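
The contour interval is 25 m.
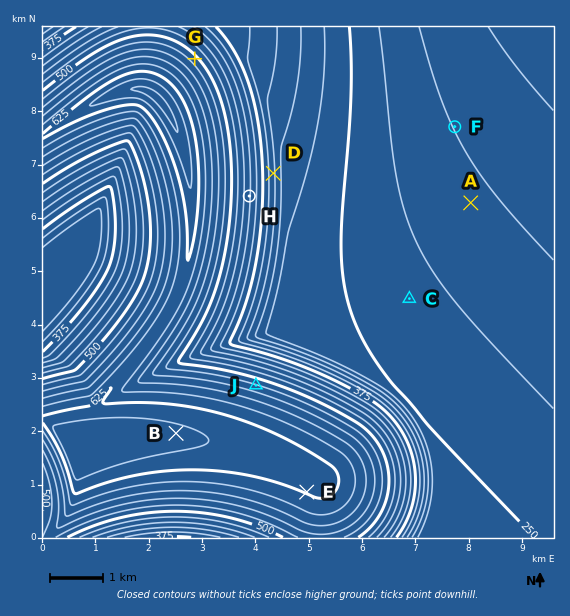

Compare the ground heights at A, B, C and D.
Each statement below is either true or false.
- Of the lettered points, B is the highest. true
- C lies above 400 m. false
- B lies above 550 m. true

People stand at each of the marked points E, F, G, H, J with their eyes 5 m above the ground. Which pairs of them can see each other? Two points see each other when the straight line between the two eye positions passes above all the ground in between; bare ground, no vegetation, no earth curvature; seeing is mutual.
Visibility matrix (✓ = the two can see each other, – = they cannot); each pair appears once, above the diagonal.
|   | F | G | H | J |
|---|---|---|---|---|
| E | – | – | – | – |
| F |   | ✓ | ✓ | ✓ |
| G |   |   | – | – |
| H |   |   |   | ✓ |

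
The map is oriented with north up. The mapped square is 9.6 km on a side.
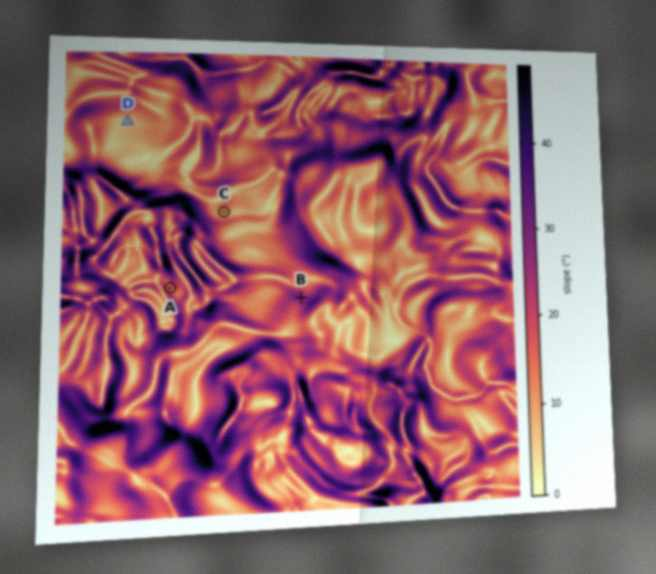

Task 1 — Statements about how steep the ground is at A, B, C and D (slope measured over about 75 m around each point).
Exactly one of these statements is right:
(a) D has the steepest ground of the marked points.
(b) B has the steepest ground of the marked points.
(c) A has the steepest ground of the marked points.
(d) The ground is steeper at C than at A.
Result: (b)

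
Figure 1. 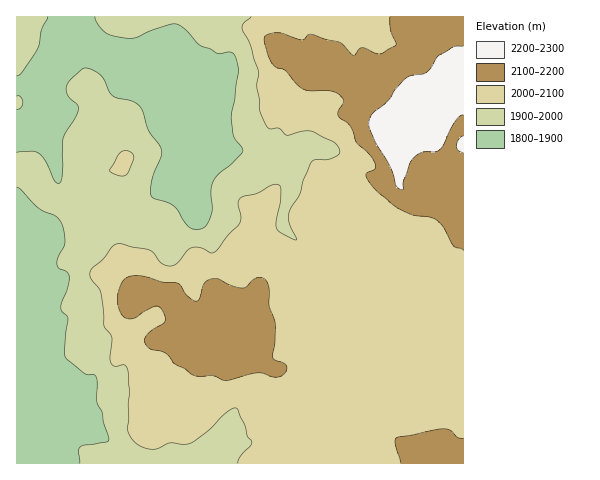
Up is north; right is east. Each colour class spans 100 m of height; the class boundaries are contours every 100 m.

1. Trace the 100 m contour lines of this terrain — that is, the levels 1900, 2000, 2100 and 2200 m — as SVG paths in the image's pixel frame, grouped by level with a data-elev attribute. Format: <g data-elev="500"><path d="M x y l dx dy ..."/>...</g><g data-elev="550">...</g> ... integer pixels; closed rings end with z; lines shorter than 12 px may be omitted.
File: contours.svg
<g data-elev="1900"><path d="M17 187l4 3 18 18 18 9 6 12 2 15-8 19 2 5 8 4 2 5-2 11-6 19 1 5 5 4 1 3-3 36 2 5 17 13 10 1 2 2 1 7 0 19 5 10 2 11 5 16-3 3-22 3-4 2-2 4 2 12"/><path d="M17 109l4-1 2-5-2-6-4-1"/><path d="M17 76l4-3 16-23 2-7 3-14 6-12"/><path d="M95 17l3 8 8 8 7 3 14 2 9 0 18-9 17-5 5 0 10 6 15 16 9 3 7 4 13-1 5 3 3 16-7 49 3 17 8 10 1 4-11 13-14 10-5 7-2 11 1 18-4 13-7 6-9 0-7-6-11-17-6-3-16-6-1-4 0-10 3-11 7-15 0-10-12-16-6-19-3-6-8-5-19-5-3-4-8-16-12-7-5-1-3 1-12 11-4 7 2 9 9 9 1 4-2 8-13 22 0 29-1 11-2 4-3 0-2-2-9-19-7-9-6-2-16 1"/></g><g data-elev="2000"><path d="M117 175l7 1 5-4 5-14-1-4-3-2-5-1-5 1-10 17 0 3z"/><path d="M251 17l-8 7-1 4 8 17 8 25-1 15 2 14 0 10 7 17 4 3 9-1 8 7 17-4 9 1 21 10 6 9-1 3-6 4-6 2-12 0-5 4-7 17-3 13-11 20 0 9 8 17-15-6-5-5-1-7 4-20 1-13-2-4-5-1-17 9-13 3-4 3-2 4 3 13-1 7-26 30-4 0-10-5-8 0-5 3-11 13-8 2-7-3-7-10-4-3-32-6-6 3-9 12-11 9-2 6 1 5 10 13 3 34 8 11-2 20 1 6 4 3 9-1 4 5 2 22-3 36 5 11 8 7 11 3 7 0 11-6 20 1 20-14 18-18 9-4 9 17 3 12 4 5-2 4-10 10-2 7"/></g><g data-elev="2100"><path d="M463 438l-5-1-7-7-7-1-47 9-2 2 0 4 6 19"/><path d="M225 381l33-8 20 4 5-2 4-5-2-6-9-4-3-3 2-14 0-18-6-19 0-18-4-9-3-1-5 0-11 9-4 1-11-3-14-6-7 0-6 5-4 14-4 3-8-4-8-12-4-2-14-1-24-6-8 0-6 4-4 7-3 12 2 11 5 7 5 2 5-1 10-6 13-6 4 2 4 7-1 7-13 9-6 6 0 5 2 5 5 3 14 3 9 11 10 5 8 6 7 1 13 0z"/><path d="M390 17l1 14 5 14-15 9-5-1-14-5-3 1-5 6-14-13-29-8-9 6-21-7-9 0-7 3-1 6 4 14 5 9 4 3 8 2 15 17 8 4 24 0 10 6 2 5-6 9 0 5 11 9 8 18 11 10 6 8 1 7-8 5-1 2 9 14 25 21 13 5 15 2 9 3 7 8 9 17 10 5"/></g><g data-elev="2200"><path d="M463 136l-4 3-3 7 3 5 4 2"/><path d="M463 46l-9 1-15 8-8 13-5 5-15 3-5 2-11 12-6 9-15 13-4 5-1 6 1 7 6 14 14 22 6 19 2 3 5 1 0-8 7-17 3-6 8-5 14-1 5-2 15-29 5-5 3-1"/></g>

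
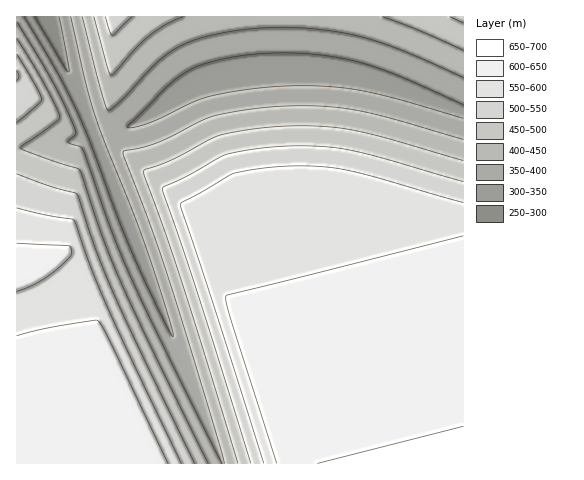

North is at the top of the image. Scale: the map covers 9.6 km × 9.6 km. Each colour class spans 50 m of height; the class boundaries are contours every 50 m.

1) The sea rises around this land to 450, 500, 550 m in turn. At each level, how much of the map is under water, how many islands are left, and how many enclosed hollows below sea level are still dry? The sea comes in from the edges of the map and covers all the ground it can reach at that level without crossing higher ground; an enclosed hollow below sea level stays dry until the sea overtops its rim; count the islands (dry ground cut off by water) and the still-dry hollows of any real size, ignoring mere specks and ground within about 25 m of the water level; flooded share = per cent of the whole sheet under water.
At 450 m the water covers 34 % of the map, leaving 0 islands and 0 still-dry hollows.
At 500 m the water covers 44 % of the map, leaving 0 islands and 0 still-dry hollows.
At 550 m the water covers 52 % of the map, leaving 0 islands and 0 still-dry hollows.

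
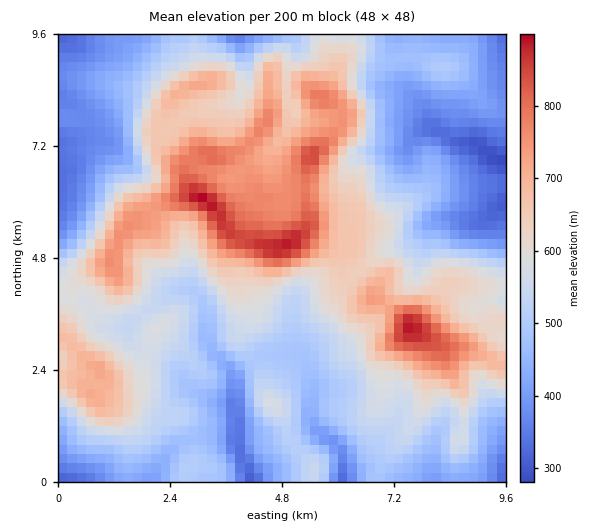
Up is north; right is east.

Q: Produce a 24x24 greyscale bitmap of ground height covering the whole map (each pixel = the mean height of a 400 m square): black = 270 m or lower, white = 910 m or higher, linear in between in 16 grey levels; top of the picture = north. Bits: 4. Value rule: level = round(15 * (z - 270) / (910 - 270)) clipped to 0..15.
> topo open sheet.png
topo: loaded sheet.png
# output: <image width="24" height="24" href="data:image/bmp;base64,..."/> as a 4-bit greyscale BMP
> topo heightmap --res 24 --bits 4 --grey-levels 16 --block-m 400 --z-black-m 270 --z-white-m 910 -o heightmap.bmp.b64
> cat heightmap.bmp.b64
<image width="24" height="24" href="data:image/bmp;base64,Qk2WAQAAAAAAAHYAAAAoAAAAGAAAABgAAAABAAQAAAAAACABAAATCwAAEwsAABAAAAAAAAAAAAAAABEREQAiIiIAMzMzAERERABVVVUAZmZmAHd3dwCIiIgAmZmZAKqqqgC7u7sAzMzMAN3d3QDu7u4A////ACI0RFVTJFZCRUREQjRFVFVCNFZDVlVWQ0ZnZlVCRWQ1ZmZXU2iZdmVCRmRWd3dnZIqphlVCV2RWd3h4dpqpdlVTVlVWd4mqiJqod2VEVVVmiavLqqmHd2VWZVVni97cqJh3d3VXdmZ4mu65iIeIdmVoh2eJqruYiIiahmZ4iHeJqoiZiHm7h3eZq6mZmYeIdlermYi83uypmGZlRDWbuprd3d2pmGRCIiR6u7ztzM2pl3UyISNYm97czMyphmVDISJFaczLu8yodURDISI0erzMur24ZDQyESIkiauquqvKdDIhEiI0eZmZq5q7hDIiIyM0aamYm5vKdDMzMzNEZ5qoipupVDRUQiI0VmeGeYiZZVVVQhIzRVZTRWeIdUREMg=="/>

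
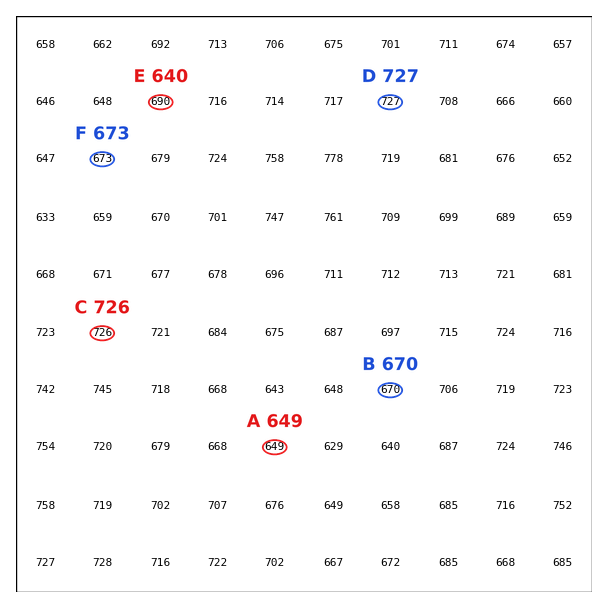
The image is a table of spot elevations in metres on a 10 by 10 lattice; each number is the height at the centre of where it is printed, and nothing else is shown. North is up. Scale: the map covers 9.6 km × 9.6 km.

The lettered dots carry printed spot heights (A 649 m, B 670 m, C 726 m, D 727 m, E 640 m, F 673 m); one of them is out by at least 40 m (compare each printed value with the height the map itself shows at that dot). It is E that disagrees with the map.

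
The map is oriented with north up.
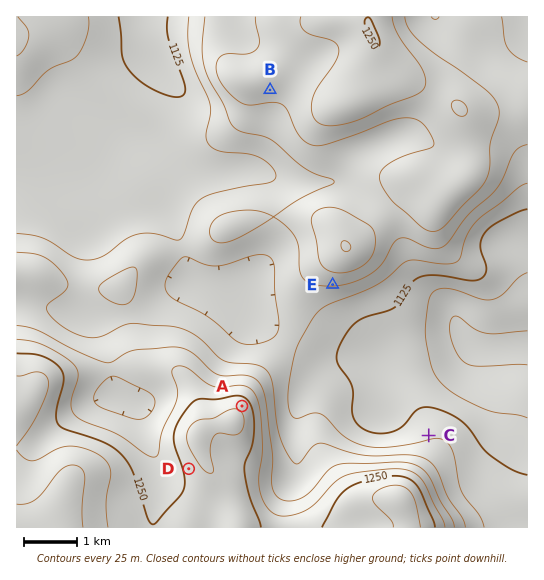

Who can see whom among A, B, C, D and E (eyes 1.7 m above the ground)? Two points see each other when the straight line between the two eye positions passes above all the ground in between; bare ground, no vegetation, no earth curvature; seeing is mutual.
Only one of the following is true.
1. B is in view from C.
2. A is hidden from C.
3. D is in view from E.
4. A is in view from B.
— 4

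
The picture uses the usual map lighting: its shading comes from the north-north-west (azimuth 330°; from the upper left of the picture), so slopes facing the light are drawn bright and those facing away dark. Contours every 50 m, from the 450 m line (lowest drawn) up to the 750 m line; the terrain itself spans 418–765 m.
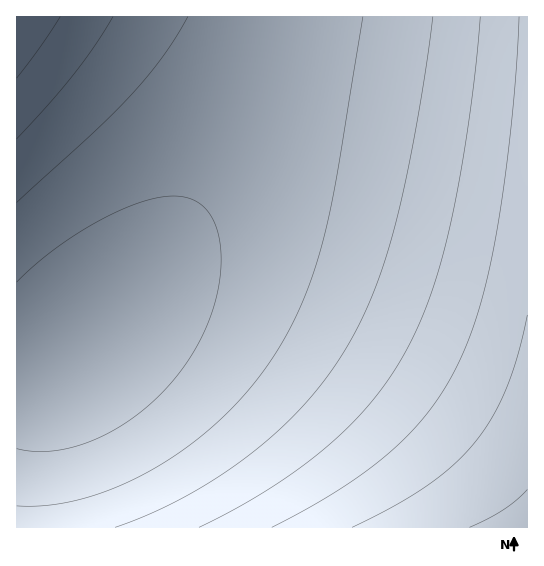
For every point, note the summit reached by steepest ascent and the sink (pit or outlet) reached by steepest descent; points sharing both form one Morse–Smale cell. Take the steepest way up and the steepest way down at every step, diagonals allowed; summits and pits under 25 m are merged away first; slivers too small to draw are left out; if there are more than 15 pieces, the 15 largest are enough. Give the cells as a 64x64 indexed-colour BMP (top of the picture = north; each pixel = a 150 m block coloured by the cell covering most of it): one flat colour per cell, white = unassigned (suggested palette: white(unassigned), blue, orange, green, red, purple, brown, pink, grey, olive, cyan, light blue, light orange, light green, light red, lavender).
<image width="64" height="64" href="data:image/bmp;base64,Qk12CAAAAAAAAHYAAAAoAAAAQAAAAEAAAAABAAQAAAAAAAAIAAATCwAAEwsAABAAAAAAAAAA////ALR3HwAOf/8ALKAsACgn1gC9Z5QAS1aMAMJ34wB/f38AIr28AM++FwDox64AeLv/AIrfmACWmP8A1bDFABEREREREREREREREREREREREREREREREREREREREREREREREREREREREREREREREREREREREREREREREREREREREREREREREREREREREREREREREREREREREREREREREREREREREREREREREREREREREREREREREREREREREREREREREREREREREREREREREREREREREREREREREREREREREREREREREREREREREREREREREREREREREREREREREREREREREREREREREREREREREREREREREREREREREREREREREREREREREREREREREREREREREREREREREREREREREREREREREREREREREREREREREREREREREREREREREREREREREREREREREREREREREREREREREREREREREREREREREREREREREREREREREREREREREREREREREREREREREREREREREREREREREREREREREREREREREREREREREREREREREREREREREREREREREREREREREREREREREREREREREREREREREREREREREREREREREREREREREREREREREREREREREREREREREREREREREREREREREREREREREREREREREREREREREREREREREREREREREREREREREREREREREREREREREREREREREREREREREREREREREREREREREREREREREREREREREREREREREREREREREREREREREREREREREREREREREREREREREREREREREREREREREREREREREREREREREREREREREREREREREREREREREREREREiIiERERERERERERERERERERERERERERERERERERERESIiIhERERERERERERERERERERERERERERERERERERERIiIiIhEREREREREREREREREREREREREREREREREREREiIiIiIRERERERERERERERERERERERERERERERERERESIiIiIiERERERERERERERERERERERERERERERERERERIiIiIiIhEREREREREREREREREREREREREREREREREREiIiIiIiIRERERERERERERERERERERERERERERERERESIiIiIiIiERERERERERERERERERERERERERERERERERIiIiIiIiIhEREREREREREREREREREREREREREREREREiIiIiIiIiIRERERERERERERERERERERERERERERERESIiIiIiIiIhERERERERERERERERERERERERERERERERIiIiIiIiIiIREREREREREREREREREREREREREREREREiIiIiIiIiIiERERERERERERERERERERERERERERERESIiIiIiIiIiIhERERERERERERERERERERERERERERERIiIiIiIiIiIiEREREREREREREREREREREREREREREREiIiIiIiIiIiIhERERERERERERERERERERERERERERESIiIiIiIiIiIiIRERERERERERERERERERERERERERERIiIiIiIiIiIiIiEREREREREREREREREREREREREREREiIiIiIiIiIiIiIRERERERERERERERERERERERERERESIiIiIiIiIiIiIiERERERERERERERERERERERERERERIiIiIiIiIiIiIiIhEREREREREREREREREREREREREREiIiIiIiIiIiIiIiERERERERERERERERERERERERERESIiIiIiIiIiIiIiIhERERERERERERERERERERERERERIiIiIiIiIiIiIiIiEREREREREREREREREREREREREREiIiIiIiIiIiIiIiIhERERERERERERERERERERERERESIiIiIiIiIiIiIiIiERERERERERERERERERERERERERIiIiIiIiIiIiIiIiIhEREREREREREREREREREREREREiIiIiIiIiIiIiIiIiERERERERERERERERERERERERESIiIiIiIiIiIiIiIiIhERERERERERERERERERERERERIiIiIiIiIiIiIiIiIiEREREREREREREREREREREREREiIiIiIiIiIiIiIiIiIhERERERERERERERERERERERESIiIiIiIiIiIiIiIiIiERERERERERERERERERERERERIiIiIiIiIiIiIiIiIiIhEREREREREREREREREREREREiIiIiIiIiIiIiIiIiIiERERERERERERERERERERERESIiIiIiIiIiIiIiIiIiIRERERERERERERERERERERERIiIiIiIiIiIiIiIiIiIiEREREREREREREREREREREREiIiIiIiIiIiIiIiIiIiIRERERERERERERERERERERESIiIiIiIiIiIiIiIiIiIiERERERERERERERERERERERIiIiIiIiIiIiIiIiIiIiIREREREREREREREREREREREiIiIiIiIiIiIiIiIiIiIhERERERERERERERERERERESIiIiIiIiIiIiIiIiIiIiIRERERERERERERERERERERIiIiIiIiIiIiIiIiIiIiIhEREREREREREREREREREREiIiIiIiIiIiIiIiIiIiIiERERERERERERERERERERESIiIiIiIiIiIiIiIiIiIiIRERERERERERERERERERER"/>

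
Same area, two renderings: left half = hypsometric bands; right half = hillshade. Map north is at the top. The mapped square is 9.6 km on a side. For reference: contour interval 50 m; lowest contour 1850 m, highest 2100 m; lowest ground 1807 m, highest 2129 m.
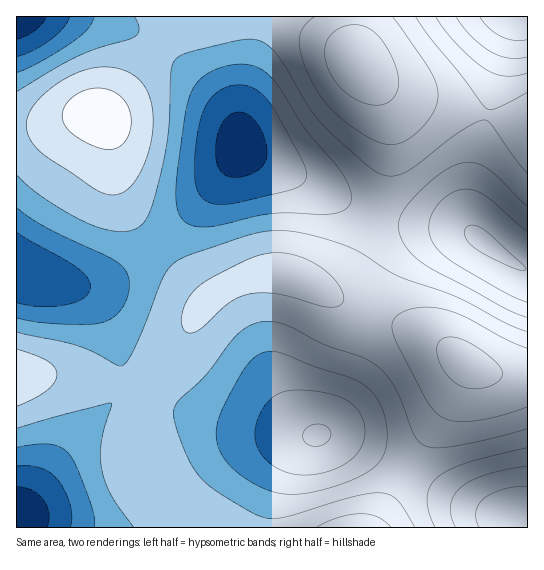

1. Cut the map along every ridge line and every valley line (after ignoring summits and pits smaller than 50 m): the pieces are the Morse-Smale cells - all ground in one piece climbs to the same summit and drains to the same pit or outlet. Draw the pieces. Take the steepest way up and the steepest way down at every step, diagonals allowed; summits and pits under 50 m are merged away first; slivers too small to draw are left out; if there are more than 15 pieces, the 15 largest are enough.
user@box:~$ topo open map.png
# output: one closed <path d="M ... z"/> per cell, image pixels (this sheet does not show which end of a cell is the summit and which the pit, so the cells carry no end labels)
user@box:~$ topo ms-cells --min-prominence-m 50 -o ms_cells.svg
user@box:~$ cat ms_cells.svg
<path d="M278 272l-19 1-26 10-18 10-12 12-16 26-31 70 55 19 28 7 66 9 30 0 16 5 55 30 50-80 9-18 2-10-32-23-21-11-60-21-55-31z"/><path d="M229 16l-44 0-24 29 0 2 26 22 37 37 13 23 3 18 2 2 121 62 12 4 13-48 1-45-9-29-24-35-18-11-45-16z"/><path d="M159 401l-2 0-2 4-10 33-2 31 8 12 22 22 27 20 1 5 173 0 31-55-2-4-22-13-30-15-16-5-30 0-66-9-28-7z"/><path d="M377 215l-2 0-16 39-11 16-13 13-8 4-10 0 37 21 47 16 34 16 39 28 24 7 29 1 1-106-22-11-41-30-60-6z"/><path d="M367 72l0 2 16 24 6 24-1 45-12 47 29 9 60 6 41 30 21 10 1-144-79-21-40-8-19-7z"/><path d="M241 148l-25 37-29 33-31 28 1 3 49 51 27-17 21-8 15-3 22 3 27 12 9 0 8-4 13-13 11-16 16-39-125-60z"/><path d="M98 115l-13 0-43 10-26 2 0 143 5 3 20 7 29 5 28-1 25-12 33-26-24-29-9-16-7-22-5-41-7-17z"/><path d="M161 47l-48 58-14 10 5 6 7 17 5 41 7 22 9 16 23 28 22-17 26-27 29-38 8-16-3-18-13-23-37-37z"/><path d="M527 16l-170 0-2 38 5 11 15 15 15 9 19 7 118 28z"/><path d="M130 392l-8 0-55 55-36 54-15 16 1 11 183-1-1-4-26-20-28-29-2-5 0-16 13-52z"/><path d="M469 364l-2 1-2 8-14 28-34 50-10 20 27 17 39 19 41 13 13 0 1-143-37-4-17-5z"/><path d="M87 16l-71 1 1 110 25-2 43-10 17 0 23-24 35-44-13-10-16-8z"/><path d="M17 271l0 105 101 0 5-2-6-28-8-23-6-13-12-14-17-9-39-8z"/><path d="M157 247l-30 22-21 12-15 4-22 1 17 6 17 18 14 36 6 29 23-6 21-13 14-15 15-27 11-13z"/><path d="M122 375l-89 0-17 2 1 139 14-15 36-54 53-52 4-8z"/>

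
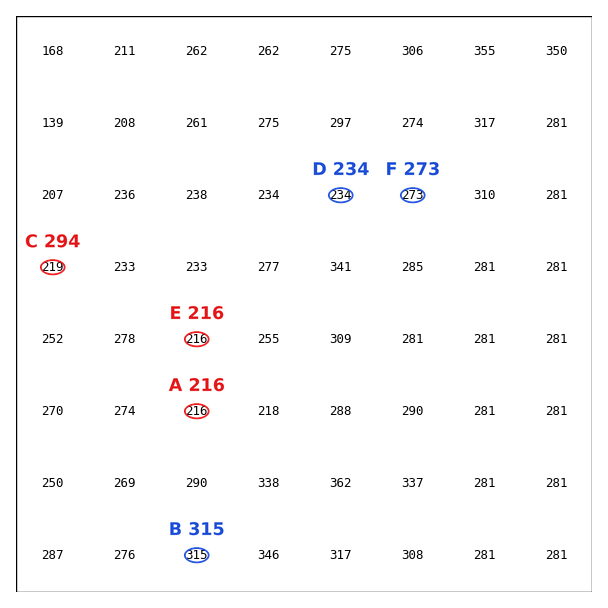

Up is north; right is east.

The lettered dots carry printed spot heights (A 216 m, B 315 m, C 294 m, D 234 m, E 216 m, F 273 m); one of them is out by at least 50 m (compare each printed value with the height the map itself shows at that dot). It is C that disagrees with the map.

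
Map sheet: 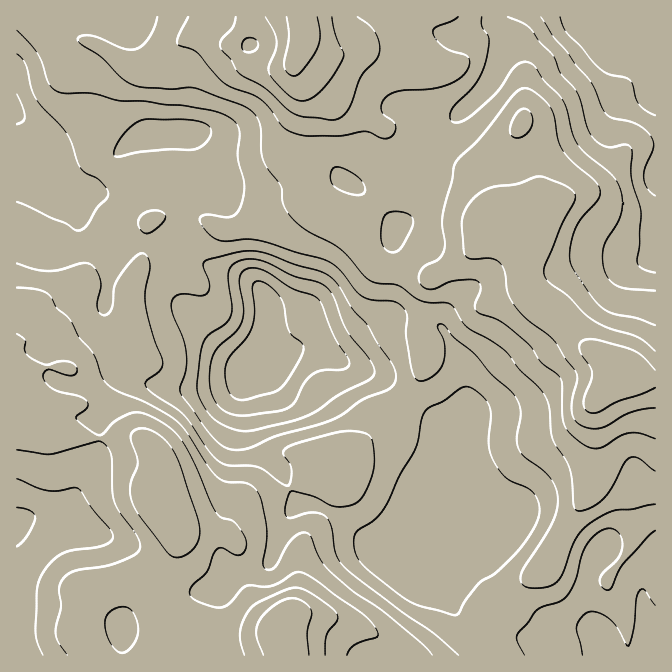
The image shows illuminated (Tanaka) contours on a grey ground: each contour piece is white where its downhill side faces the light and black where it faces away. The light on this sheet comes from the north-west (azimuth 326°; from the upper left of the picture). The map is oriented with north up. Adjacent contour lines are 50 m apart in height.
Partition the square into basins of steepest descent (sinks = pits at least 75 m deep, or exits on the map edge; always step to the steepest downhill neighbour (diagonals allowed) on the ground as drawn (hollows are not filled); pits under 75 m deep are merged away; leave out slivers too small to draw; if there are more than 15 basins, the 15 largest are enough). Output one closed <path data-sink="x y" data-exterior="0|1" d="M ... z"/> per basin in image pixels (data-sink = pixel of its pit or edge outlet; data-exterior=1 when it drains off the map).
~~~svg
<path data-sink="265 337" data-exterior="0" d="M422 16l-383 1 2 5 9 9 17 7 23 3 14 7 20 15 14 6 9 0 7-3 18-18 22-12 15 0 18 7 9 12 11 11 5 2 25 1 15-5 3-5-1 13 9 23 0 15-10 28-2 15 15 25 5 27 7 7-14-6-12 0-27 17-33 10-12-2-13-10-12-5-8-2-25 2-8 3-8 9-3 30-13 35-45-7-10 3-23 17-27 0-9 6 0 101 4 1 7-3 2 6 9 9 9 5 17 5 20 0 1 2 47-2 10 3 12 13 5 8 2 20-3 15 20 32-2 20-12 19-14 7-20 3-23 8-15 2-4 4-10 35 0 12 8 10 2 9 310-1-18-17-22-12-43-12-20 0-7 3 6-10 4-13 3-47 22-30 11-24 9-23 0-12 22-17 36-34 20-32 7-17 0-6-7-15-2-17 12-42 27-15 26-24 6-3 18-1-9-3-18-44-13-12-10-3-38 0-18-5-3-3-1-13-10-20-20-14-24-14-19-23-18-8-9-10 0-10 6-10 4 0 26 10 11 0 5-4 44 2 9-8z"/><path data-sink="652 642" data-exterior="0" d="M520 234l-30 2-6 3-26 24-27 15-12 42 2 17 7 15-2 11-10 22-15 22-36 34-22 17 0 12-9 23-11 24-22 30-3 47-8 22 25-2 43 12 22 12 18 18 258-1 0-275-32-6-15-15-22-11-51-40-2-16-11-24 0-25z"/><path data-sink="620 52" data-exterior="0" d="M655 16l-231 0-15 16-6 11-9 8-44-2-5 4-11 0-26-10-4 0-6 10 0 10 9 10 18 8 19 23 24 14 20 14 10 20 1 13 3 3 18 5 38 0 10 3 13 12 18 44 9 4 6 0 2-3-10-30-2-40 7-21 7-14 1 19 14 26 3 12 2 37-10 11-7 2 2 33 11 24 2 16 51 40 22 11 15 15 8 0 18 5 6-1z"/><path data-sink="17 108" data-exterior="1" d="M38 16l-22 1 1 294 8-5 27 0 23-17 10-3 45 7 13-35 3-30 11-10 13-4 17 0 17 5 16 12 12 2 33-10 27-17 12 0 10 5 2-1-7-10-3-22-15-25 2-15 10-28 0-15-7-17-2-17-2 3-7 4-8 1-25-1-6-3-19-22-18-7-15 0-22 12-18 18-7 3-9 0-14-6-20-15-14-7-23-3-17-7-9-9z"/><path data-sink="17 527" data-exterior="1" d="M27 411l-11 4 0 240 71 1 1-6-10-13 0-12 10-35 4-4 15-2 23-8 20-3 14-7 12-19 2-20-20-32 3-15-2-20-5-8-12-13-10-3-14 2-54-2-17-5-9-5-9-9z"/>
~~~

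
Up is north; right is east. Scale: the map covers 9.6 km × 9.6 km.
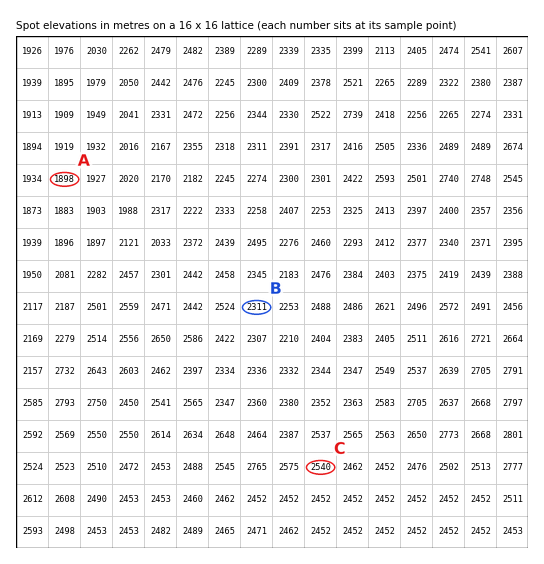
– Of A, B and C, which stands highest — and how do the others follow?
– C B A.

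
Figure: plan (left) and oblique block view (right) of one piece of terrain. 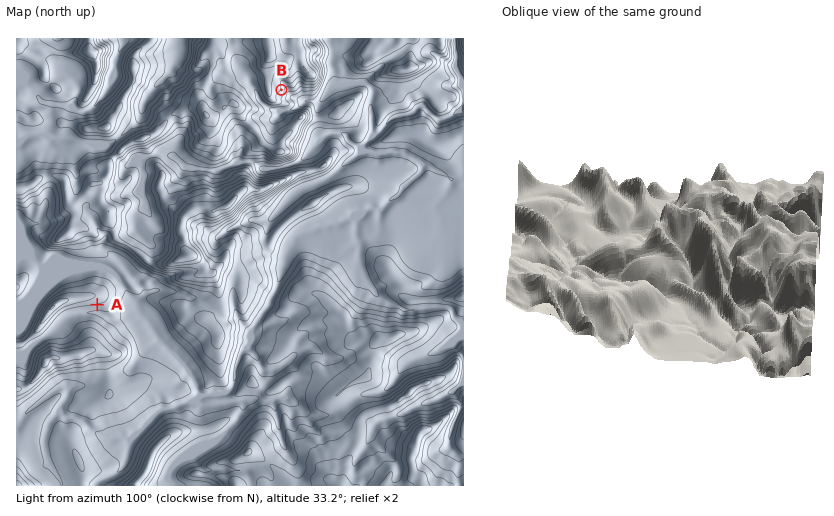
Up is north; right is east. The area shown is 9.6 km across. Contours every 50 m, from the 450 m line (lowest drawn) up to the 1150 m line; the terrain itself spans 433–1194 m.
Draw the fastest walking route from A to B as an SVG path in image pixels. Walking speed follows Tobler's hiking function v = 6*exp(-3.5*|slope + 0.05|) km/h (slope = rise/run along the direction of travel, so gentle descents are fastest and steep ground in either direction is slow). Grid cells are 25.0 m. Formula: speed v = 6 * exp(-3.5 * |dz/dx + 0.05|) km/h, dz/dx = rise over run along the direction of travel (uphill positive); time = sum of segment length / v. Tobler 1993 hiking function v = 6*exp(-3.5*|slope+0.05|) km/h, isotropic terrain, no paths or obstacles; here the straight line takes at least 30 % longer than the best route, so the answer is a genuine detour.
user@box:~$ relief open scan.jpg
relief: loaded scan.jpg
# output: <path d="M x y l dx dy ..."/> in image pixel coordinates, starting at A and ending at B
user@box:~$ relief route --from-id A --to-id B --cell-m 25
<path d="M97 305l9 0 3-2 3-3 6-12 0-6 7-12 4-4 2-5 0-1-4-7-7-7 3 0-3-2 2-2-3-5 0-1 5-10 0-9 2-5 5-4 2-5 0-2-3-7 0-1 1-3 5-4 12-26 3-2 2-2 6 0 12 6 5 0 5 3 33 0 11-6 2-1 7-14 7-7 2-2 15 0 2-1 0-8-3-7 1-2 5-3 1-1 1-2 0-4 1-2 8 0 5-2 0-3-1-3 2-4 1-3"/>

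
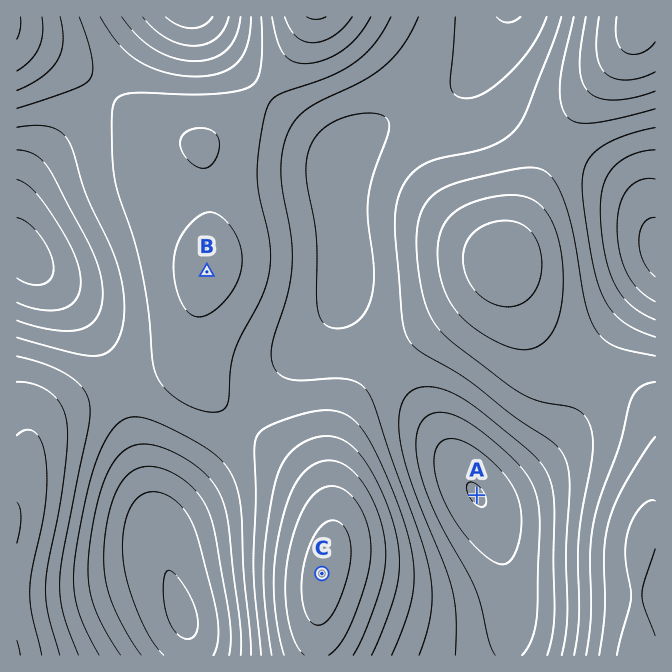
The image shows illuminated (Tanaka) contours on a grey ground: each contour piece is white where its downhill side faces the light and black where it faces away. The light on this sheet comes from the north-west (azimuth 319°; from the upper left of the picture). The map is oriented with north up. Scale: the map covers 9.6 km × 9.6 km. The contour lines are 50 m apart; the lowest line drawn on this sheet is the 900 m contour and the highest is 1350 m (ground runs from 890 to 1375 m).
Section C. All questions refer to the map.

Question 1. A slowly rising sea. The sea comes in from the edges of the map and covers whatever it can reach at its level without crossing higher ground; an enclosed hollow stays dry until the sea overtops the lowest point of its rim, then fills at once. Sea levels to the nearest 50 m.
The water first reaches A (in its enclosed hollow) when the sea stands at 1000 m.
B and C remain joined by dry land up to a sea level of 1150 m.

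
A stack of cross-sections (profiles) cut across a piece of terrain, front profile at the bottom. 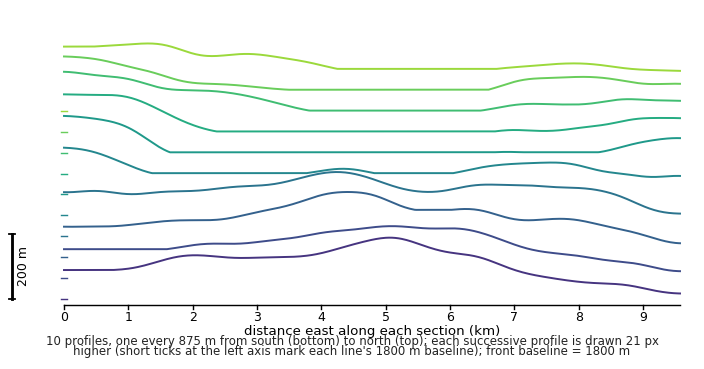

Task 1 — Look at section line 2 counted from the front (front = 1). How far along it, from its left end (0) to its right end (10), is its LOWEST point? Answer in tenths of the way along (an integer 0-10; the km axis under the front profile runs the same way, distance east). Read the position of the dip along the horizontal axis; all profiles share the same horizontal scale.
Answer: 10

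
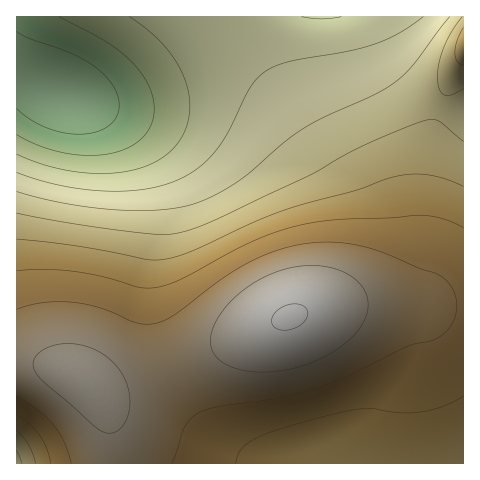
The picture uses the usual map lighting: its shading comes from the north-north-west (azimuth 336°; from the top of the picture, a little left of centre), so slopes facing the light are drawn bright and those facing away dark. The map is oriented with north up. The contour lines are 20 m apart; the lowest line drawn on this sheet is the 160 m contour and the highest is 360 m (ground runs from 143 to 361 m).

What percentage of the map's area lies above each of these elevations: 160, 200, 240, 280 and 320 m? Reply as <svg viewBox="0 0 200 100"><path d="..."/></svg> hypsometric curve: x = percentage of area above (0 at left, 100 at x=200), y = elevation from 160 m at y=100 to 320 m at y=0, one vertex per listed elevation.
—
<svg viewBox="0 0 200 100"><path d="M193 100l-17-25-37-25-31-25-53-25"/></svg>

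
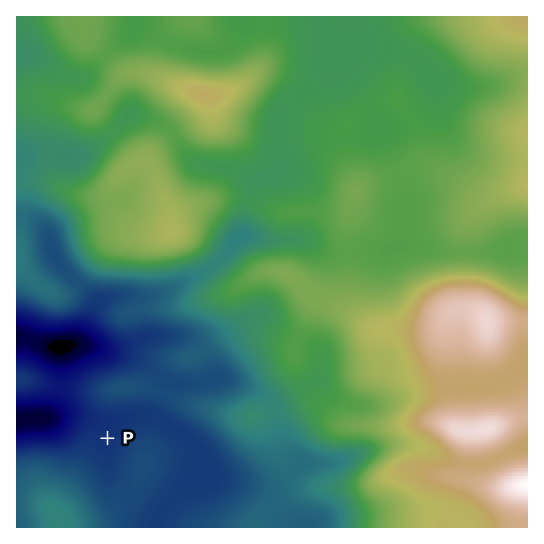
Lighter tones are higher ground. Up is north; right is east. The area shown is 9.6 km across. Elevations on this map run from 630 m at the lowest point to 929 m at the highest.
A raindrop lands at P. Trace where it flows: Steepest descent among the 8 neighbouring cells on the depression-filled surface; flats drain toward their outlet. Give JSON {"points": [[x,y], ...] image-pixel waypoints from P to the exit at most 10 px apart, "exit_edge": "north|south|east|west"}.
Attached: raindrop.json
{"points": [[107, 438], [105, 427], [94, 421], [83, 419], [73, 419], [62, 419], [51, 419], [41, 419], [30, 419], [19, 419], [17, 419]], "exit_edge": "west"}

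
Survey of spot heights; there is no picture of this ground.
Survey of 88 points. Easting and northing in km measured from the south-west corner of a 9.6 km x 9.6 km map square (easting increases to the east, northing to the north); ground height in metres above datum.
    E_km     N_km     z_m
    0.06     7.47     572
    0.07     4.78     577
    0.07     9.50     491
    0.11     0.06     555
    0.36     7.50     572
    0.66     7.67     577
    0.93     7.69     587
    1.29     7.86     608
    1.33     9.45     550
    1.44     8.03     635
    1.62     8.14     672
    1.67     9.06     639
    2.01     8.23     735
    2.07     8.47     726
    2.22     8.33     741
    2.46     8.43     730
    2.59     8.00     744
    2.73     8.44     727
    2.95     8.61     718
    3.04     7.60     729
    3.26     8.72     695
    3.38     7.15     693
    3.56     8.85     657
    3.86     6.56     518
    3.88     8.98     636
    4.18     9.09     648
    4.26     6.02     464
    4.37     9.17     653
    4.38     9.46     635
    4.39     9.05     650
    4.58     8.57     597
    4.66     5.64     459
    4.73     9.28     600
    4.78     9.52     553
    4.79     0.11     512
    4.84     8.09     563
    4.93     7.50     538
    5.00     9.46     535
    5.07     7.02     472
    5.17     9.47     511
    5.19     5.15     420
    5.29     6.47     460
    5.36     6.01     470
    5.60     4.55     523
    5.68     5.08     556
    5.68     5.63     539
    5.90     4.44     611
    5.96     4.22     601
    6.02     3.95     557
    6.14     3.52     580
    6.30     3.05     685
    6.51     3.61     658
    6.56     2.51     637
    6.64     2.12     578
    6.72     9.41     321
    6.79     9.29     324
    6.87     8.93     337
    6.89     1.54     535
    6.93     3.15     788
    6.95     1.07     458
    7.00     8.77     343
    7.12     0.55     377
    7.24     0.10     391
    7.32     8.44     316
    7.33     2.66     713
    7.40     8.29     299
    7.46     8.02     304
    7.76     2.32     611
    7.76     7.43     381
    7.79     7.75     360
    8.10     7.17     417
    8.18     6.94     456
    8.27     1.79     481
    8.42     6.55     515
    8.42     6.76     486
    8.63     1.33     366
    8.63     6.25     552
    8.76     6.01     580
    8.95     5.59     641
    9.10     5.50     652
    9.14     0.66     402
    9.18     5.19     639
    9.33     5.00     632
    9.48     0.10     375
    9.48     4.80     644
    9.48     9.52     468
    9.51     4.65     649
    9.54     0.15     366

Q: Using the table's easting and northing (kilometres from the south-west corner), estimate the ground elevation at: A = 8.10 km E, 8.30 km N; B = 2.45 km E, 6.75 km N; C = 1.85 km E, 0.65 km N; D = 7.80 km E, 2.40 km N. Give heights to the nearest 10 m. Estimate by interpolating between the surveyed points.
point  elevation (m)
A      380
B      610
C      610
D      610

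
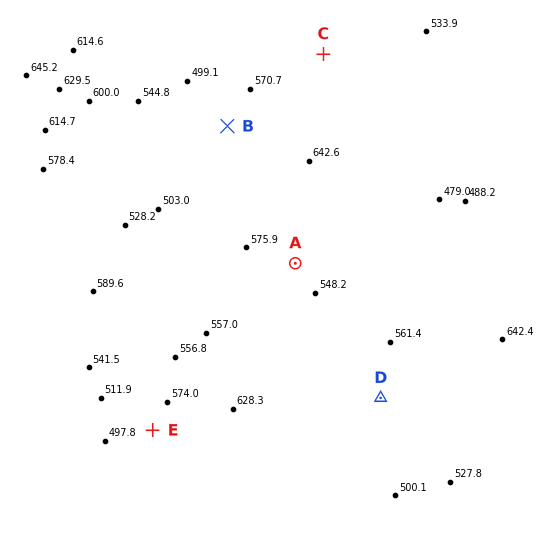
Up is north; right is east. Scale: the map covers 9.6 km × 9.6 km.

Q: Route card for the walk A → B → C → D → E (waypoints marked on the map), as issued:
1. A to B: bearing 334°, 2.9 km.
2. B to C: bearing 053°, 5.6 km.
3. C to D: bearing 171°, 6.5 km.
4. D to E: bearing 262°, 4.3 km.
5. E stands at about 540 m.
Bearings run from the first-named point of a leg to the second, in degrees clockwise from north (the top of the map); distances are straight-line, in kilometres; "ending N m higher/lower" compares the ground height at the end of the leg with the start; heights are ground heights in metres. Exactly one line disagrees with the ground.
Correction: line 2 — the distance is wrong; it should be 2.2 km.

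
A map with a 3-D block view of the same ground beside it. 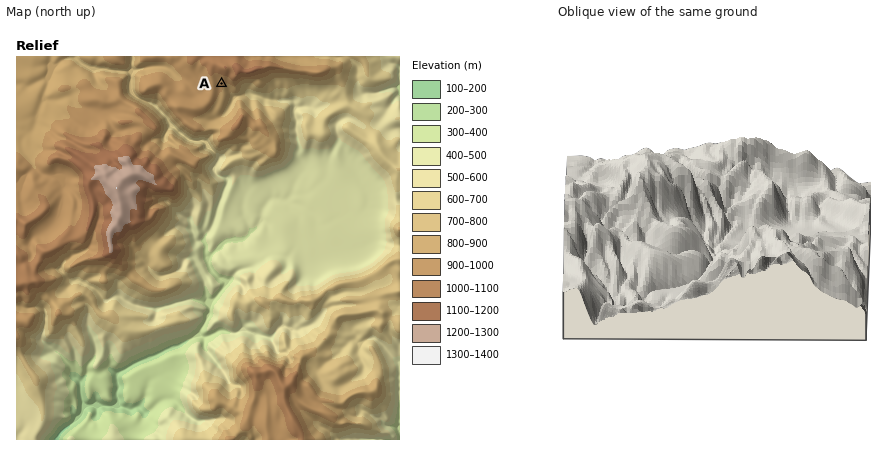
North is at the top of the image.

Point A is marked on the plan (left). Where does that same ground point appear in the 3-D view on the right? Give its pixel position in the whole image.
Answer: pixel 729 160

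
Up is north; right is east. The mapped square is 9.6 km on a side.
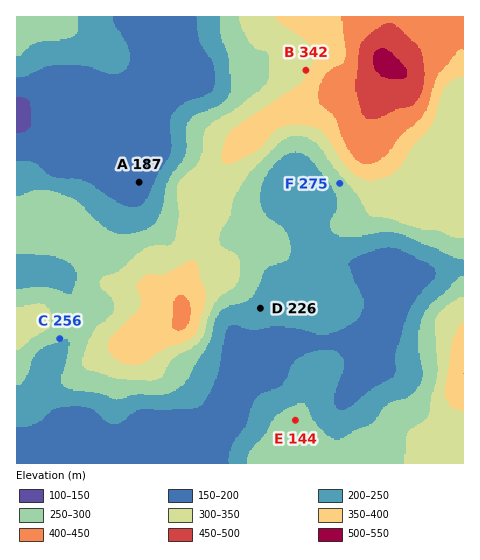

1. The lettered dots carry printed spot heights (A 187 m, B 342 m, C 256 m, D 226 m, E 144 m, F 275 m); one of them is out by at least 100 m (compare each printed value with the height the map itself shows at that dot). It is E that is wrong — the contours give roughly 269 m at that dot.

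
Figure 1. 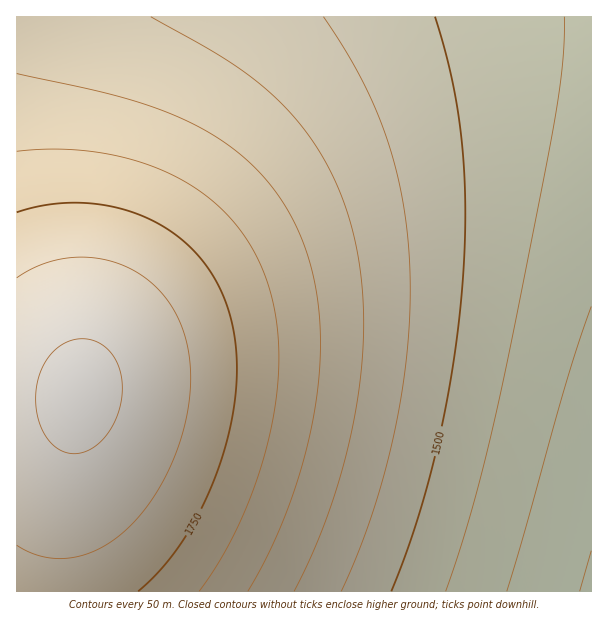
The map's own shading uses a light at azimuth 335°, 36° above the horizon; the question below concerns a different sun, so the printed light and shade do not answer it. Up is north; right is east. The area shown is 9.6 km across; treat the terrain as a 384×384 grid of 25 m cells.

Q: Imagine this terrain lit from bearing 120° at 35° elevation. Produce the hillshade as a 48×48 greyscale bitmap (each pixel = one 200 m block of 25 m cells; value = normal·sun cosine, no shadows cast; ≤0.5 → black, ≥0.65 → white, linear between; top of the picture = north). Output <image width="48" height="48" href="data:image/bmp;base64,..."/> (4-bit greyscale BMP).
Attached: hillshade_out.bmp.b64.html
<image width="48" height="48" href="data:image/bmp;base64,Qk32BAAAAAAAAHYAAAAoAAAAMAAAADAAAAABAAQAAAAAAIAEAAATCwAAEwsAABAAAAAAAAAAAAAAABEREQAiIiIAMzMzAERERABVVVUAZmZmAHd3dwCIiIgAmZmZAKqqqgC7u7sAzMzMAN3d3QDu7u4A////AIiZqqu8zN3d3d3d3d3d3czMzMy7u7u7qoiZmqu8zN3d3d3d3d3d3dzMzMzLu7u7qoiJmqu7zM3d3d3d3d3d3dzMzMzLu7u7uoiJmqu7zM3d3d3d3d3d3dzMzMzLu7u7uniJmqq7zM3d3d3d3d3d3d3MzMzMu7u7u3eImaq7zM3d3d3d3d3d3d3MzMzMu7u7u3eImaq7zM3d3d3d3d3d3d3MzMzMu7u7u3eImaq7vMzd3d3d3d3d3d3czMzMu7u7u3d4iZqrvMzd3d3d3d3d3d3czMzMu7u7u2d4iZqrvMzd3d3d3d3d3d3czMzMy7u7u2d4iZqrvMzN3d3d3d3d3d3czMzMy7u7u2Z3iJqru8zN3d3d3d3d3d3czMzMy7u7u2Z3iJmqu8zN3d3d3d3d3d3czMzMy7u7u2ZniJmqu7zM3d3d3d3d3d3czMzMy7u7u2ZneImqq7zMzd3d3d3d3d3MzMzMy7u7u1ZneImaq7zMzd3d3d3d3d3MzMzMy7u7u1Vmd4maq7vMzN3d3d3d3dzMzMzMy7u7u1Vmd4iZqru8zMzd3d3d3czMzMzMu7u7u1Vmd4iZqru8zMzM3d3dzMzMzMzMu7u7u1VWZ3iJmqu7zMzMzMzMzMzMzMzMu7u7u1VWZ3iJmqq7vMzMzMzMzMzMzMzLu7u7u0VVZneImaqru7zMzMzMzMzMzMzLu7u7u0RVZneImZqru7vMzMzMzMzMzMy7u7u7u0RVZmd4iZqqu7u7zMzMzMzMzMu7u7u7u0RVVmd4iZmqqru7u7zMzMzMzLu7u7u7qkRFVmZ3iJmaqqu7u7u7vMzLu7u7u7u7qkRFVWZ3iImZqqq7u7u7u7u7u7u7u7u6qkRFVWZ3eIiZmqqqu7u7u7u7u7u7u7uqqkRFVWZnd4iZmaqqqru7u7u7u7u7u7qqqkRFVVZnd4iJmZqqqqq7u7u7u7u7u6qqqkRFVVZmd3iImZmqqqqqu7u7u7u7uqqqqkRFVVZmd3iIiZmZqqqqqru7u7u7qqqqqkRFVVZmZ3eIiJmZmqqqqqqru7qqqqqqqkRVVVZmZ3d4iImZmaqqqqqqqqqqqqqqqlVVVVZmZ3d4iIiZmZqqqqqqqqqqqqqqqlVVVVZmZ3d3iIiJmZmaqqqqqqqqqqqqqlVVVWZmZnd3iIiJmZmZqqqqqqqqqqqqqlVVVmZmZnd3eIiImZmZmqqqqqqqqqqqqlVWZmZmZ3d3eIiIiZmZmaqqqqqqqqqZmWZmZmZmZ3d3d4iIiJmZmZmqqqqqqpmZmWZmZmZmZ3d3d4iIiJmZmZmZqqqpmZmZmWZmZmZmd3d3d4iIiImZmZmZmZmZmZmZmWZmZmZ3d3d3d4iIiImZmZmZmZmZmZmZmXd3d3d3d3d3d4iIiIiZmZmZmZmZmZmZmXd3d3d3d3d3d4iIiIiZmZmZmZmZmZmZmXd3d3d3d3d3d4iIiIiZmZmZmZmZmZmZmXd3d3d3d3d3eIiIiIiJmZmZmZmZmZmZmXd3d3d3d3d3eIiIiIiJmZmZmZmZmZmZmQ=="/>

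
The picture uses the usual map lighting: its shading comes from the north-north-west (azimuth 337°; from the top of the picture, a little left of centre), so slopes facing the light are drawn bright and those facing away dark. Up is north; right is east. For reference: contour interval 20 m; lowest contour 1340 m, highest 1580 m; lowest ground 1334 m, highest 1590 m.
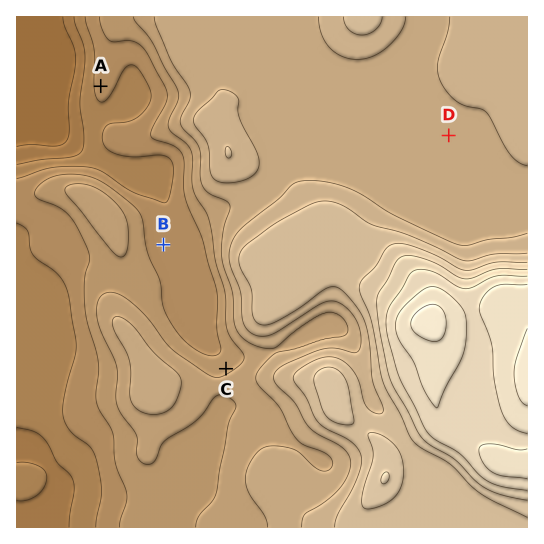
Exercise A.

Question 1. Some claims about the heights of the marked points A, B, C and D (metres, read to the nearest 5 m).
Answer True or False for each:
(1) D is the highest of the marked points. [True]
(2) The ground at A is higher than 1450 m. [False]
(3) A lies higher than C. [False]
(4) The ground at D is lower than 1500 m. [True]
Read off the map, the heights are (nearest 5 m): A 1385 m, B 1380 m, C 1415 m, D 1455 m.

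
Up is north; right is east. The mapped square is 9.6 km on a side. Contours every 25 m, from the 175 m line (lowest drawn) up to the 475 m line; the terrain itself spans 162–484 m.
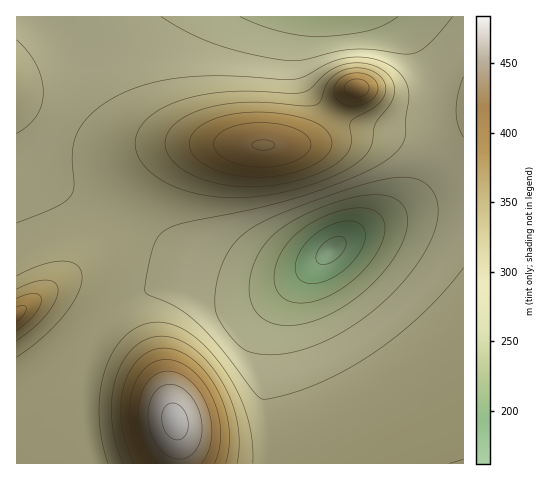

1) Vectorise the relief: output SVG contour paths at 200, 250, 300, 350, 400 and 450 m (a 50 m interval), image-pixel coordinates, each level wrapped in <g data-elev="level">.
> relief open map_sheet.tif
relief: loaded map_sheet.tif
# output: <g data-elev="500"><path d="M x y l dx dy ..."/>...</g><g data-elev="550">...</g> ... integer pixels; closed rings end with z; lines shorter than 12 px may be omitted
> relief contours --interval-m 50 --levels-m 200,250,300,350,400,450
<g data-elev="200"><path d="M306 283l-8-6-3-11 4-13 9-13 14-11 15-6 14-2 11 4 3 7-1 10-4 11-9 11-11 9-12 7-12 3z"/></g><g data-elev="250"><path d="M278 325l-12-4-8-7-6-9-3-13 1-14 4-15 8-14 9-12 13-10 18-11 23-10 23-7 17-4 16 0 11 2 9 6 4 6 2 8 0 10-2 10-13 23-20 24-23 19-26 14-24 8z"/><path d="M398 17l-14 8-15 6-26 4-25 2-18-2-20-4-21-6-19-8"/></g><g data-elev="300"><path d="M463 268l-18 23-23 23-25 22-26 19-27 16-26 13-28 10-25 5-5-1-4-4-35-46-25-26-20-15-27-12-4-3 2-18 6-28 6-10 8-7 21-7 82-17 46-14 55-22 16-9 11-9 5-7 2-8 1-18 3-21-2-13-7-10-9-8-13-6-14-3-14 0-14 3-11 5-20 11-10 3-12 1-56-4-38 1-36 6-31 11-15 8-13 9-9 9-7 11-5 17 1 38-1 7-3 4-16 11-37 15"/><path d="M17 134l11-9 9-9 4-11 2-13-2-14-5-14-8-12-11-12"/><path d="M463 77l-5 18-2 16 2 14 5 12"/></g><g data-elev="350"><path d="M237 463l2-21-2-21-6-21-10-19-13-19-15-14-17-9-15-3-15 3-13 9-10 13-7 17-4 20 0 22 4 22 7 21"/><path d="M17 340l16-12 13-13 9-13 3-11-3-8-8-3-14 2-16 7"/><path d="M232 186l27 1 28-4 28-8 21-11 9-9 5-8 1-7-1-14 1-4 3-4 21-11 9-10 2-9-3-8-6-6-8-4-9-2-11 1-10 3-8 6-5 9-5 14-6 4-11 1-47-4-29 2-31 7-12 6-10 7-7 9-3 10 2 9 6 9 10 9 14 7 17 6z"/></g><g data-elev="400"><path d="M214 463l5-15 2-16-3-18-5-16-10-16-11-12-13-8-13-3-12 3-10 7-8 13-5 14-2 17 3 19 5 16 9 15"/><path d="M17 322l7-8 2-6-2-2-7 1"/><path d="M256 167l23-1 20-7 7-5 4-4 1-6-2-5-5-6-11-5-14-4-15-1-15 0-14 3-12 5-7 6-2 4 0 6 7 10 15 7z"/><path d="M352 97l8 0 7-4 2-5-2-6-5-2-6-1-6 1-4 3-2 4 1 4 2 4z"/></g><g data-elev="450"><path d="M176 459l11-1 9-7 5-12 1-15-4-15-8-13-10-9-12-3-8 4-7 8-4 11-1 13 3 14 7 12 8 8z"/></g>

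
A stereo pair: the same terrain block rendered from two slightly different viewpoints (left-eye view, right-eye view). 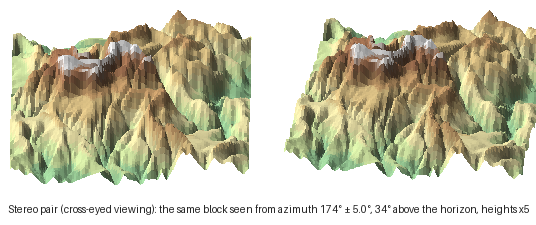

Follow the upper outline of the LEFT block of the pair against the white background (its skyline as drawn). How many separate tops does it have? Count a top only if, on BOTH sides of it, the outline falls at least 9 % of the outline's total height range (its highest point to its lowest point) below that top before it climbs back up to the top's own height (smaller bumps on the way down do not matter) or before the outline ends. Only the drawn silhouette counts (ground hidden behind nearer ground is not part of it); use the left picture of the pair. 2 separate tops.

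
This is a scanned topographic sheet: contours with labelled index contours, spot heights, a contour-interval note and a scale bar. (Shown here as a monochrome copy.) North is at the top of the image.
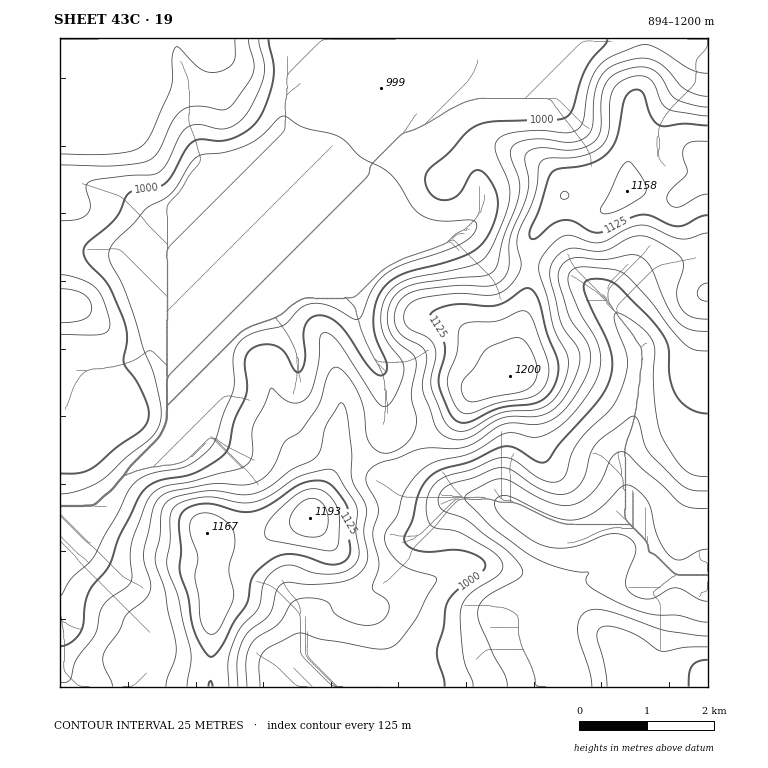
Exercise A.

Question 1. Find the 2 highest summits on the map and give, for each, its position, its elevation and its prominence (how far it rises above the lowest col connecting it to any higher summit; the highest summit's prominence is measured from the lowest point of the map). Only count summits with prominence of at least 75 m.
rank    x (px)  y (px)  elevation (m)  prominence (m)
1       510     376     1200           306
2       310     518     1193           142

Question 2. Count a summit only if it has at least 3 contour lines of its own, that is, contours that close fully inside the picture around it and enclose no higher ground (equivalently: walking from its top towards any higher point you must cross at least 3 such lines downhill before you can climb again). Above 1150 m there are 2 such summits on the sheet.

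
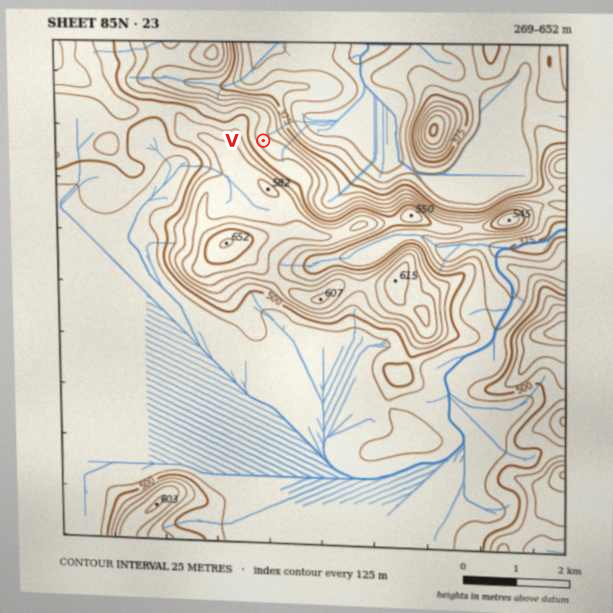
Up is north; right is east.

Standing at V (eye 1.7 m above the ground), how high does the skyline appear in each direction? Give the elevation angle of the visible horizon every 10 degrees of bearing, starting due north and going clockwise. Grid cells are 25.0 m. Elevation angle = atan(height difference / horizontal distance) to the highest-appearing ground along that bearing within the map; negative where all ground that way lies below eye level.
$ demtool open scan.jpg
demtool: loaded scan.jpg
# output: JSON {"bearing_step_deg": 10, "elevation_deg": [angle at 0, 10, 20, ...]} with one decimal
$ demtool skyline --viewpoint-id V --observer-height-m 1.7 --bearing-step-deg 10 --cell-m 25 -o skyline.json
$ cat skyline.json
{"bearing_step_deg": 10, "elevation_deg": [0.6, -0.6, -2.1, -3.8, -4.3, -3.9, -2.2, -1.1, -0.0, 0.2, -0.5, 0.5, 1.1, 2.8, 2.7, 3.4, 5.6, 7.4, 8.5, 9.0, 9.3, 9.6, 9.9, 10.1, 10.2, 10.0, 9.6, 9.0, 8.2, 7.5, 6.7, 5.8, 4.7, 3.6, 2.6, 1.6]}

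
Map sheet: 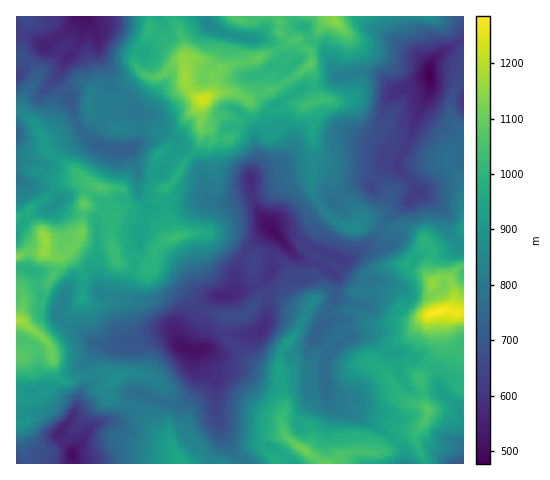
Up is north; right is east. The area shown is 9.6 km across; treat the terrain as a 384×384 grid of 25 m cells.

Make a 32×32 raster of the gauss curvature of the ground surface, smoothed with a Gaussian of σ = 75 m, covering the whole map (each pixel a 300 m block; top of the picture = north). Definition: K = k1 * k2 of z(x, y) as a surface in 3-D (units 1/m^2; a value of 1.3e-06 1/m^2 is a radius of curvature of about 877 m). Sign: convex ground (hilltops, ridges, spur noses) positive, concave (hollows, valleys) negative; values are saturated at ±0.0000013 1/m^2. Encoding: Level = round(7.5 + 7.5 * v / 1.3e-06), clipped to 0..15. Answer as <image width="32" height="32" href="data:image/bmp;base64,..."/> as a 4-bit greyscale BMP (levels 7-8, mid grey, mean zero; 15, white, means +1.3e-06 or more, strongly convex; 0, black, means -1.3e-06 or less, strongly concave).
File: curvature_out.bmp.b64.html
<image width="32" height="32" href="data:image/bmp;base64,Qk12AgAAAAAAAHYAAAAoAAAAIAAAACAAAAABAAQAAAAAAAACAAATCwAAEwsAABAAAAAAAAAAAAAAABEREQAiIiIAMzMzAERERABVVVUAZmZmAHd3dwCIiIgAmZmZAKqqqgC7u7sAzMzMAN3d3QDu7u4A////AHect3d3iHd1V4WwZ0nDmVhDgneoeIiHloeEt3iIc1aXp9t5hoeXeJl4h8hohXd5h3aXpYR3d4iHiYdIiJd4jVeHhsjVd3Z3Z4d5p4eXh2lmeGomeKiYd4d4RYiGiHiGqYdCVoppmJeIh8h4aYeHpXeV93d4h4eId2V2Z2jJeHZ3h8R5iXVse3d4nnh3lld3Z3SVZ4hmmIdne5Vqh4h2Rmil13iIdph2mJiWSHhog298NpjWd3eGZZh3Vp9GeXfQhoVvSod3aIeYdnZ4FpeI1YV6VUZnXqd3eIeIhbiGhyyGOFl3i2dnh3h4Z1d7dmxDZwaXhYiIWIeHN3l3dmeMWIk/o/Z3l4tdqGmoaGvjd49CAKcHeHd1eGeLqXeIqFZFiJbL+XdWZphnUod1mHdYt3eJOwadZ7eIhoaXiIV9eJp3eGinhnSHiHf6d4h3hndodnd0uIlJiFlFpWh3eHh4iYdXdmp417Yoe3h2dneHh3iHZ4hnimVkilxVt4ind3d3d1p4SHh4h3R3RoZlqWWHd3Z5eIl3iLedzqeGx7W2aHeFSoaKd3ZYHxN0loSkuLd5c3h2mVR8WIloqHVw6lWXXXdWeHdF6XeHhWmIv4ZmaHx3i4hpeGhqt3dpF1SYeHeXdkh3eJlYdFh03GZwiYeHeHN3hneKaHd+aJVW96l3d3ZX"/>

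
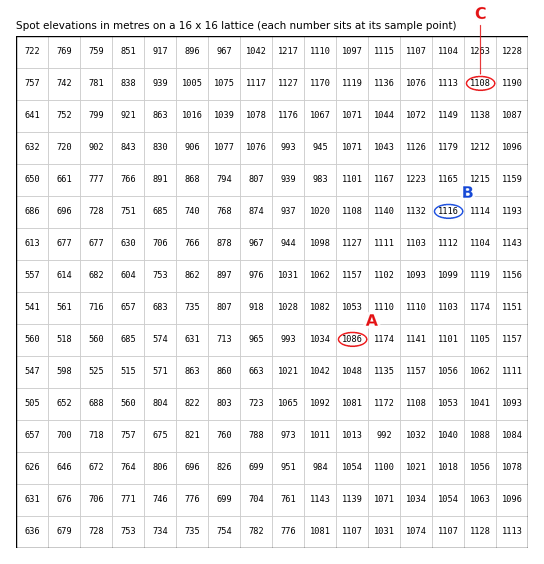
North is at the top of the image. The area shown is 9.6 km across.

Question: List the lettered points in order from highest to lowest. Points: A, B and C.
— B C A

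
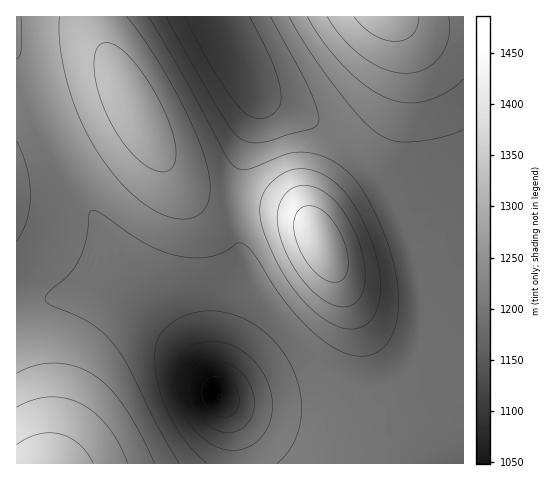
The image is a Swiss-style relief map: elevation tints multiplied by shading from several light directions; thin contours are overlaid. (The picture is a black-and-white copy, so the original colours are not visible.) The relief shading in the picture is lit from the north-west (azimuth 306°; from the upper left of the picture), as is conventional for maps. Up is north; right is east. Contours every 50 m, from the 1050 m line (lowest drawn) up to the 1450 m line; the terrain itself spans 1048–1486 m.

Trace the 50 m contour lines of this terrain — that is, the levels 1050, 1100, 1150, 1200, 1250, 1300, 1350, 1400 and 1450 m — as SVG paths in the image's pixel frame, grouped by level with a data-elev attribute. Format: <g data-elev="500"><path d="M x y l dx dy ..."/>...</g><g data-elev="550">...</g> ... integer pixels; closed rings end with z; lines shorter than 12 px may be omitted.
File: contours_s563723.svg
<g data-elev="1050"><path d="M220 399l-2-2 2-3 2 3 0 2z"/></g><g data-elev="1100"><path d="M221 417l-7-3-5-4-5-7-2-7 0-7 2-6 4-4 6-3 8 1 8 4 6 8 3 8 0 9-4 7-7 4z"/></g><g data-elev="1150"><path d="M223 432l-10-4-11-8-8-11-5-13 0-13 3-11 7-7 9-4 14 0 14 7 11 11 7 16 0 15-6 13-12 8z"/></g><g data-elev="1200"><path d="M224 449l-16-7-14-13-12-17-6-20-2-18 5-16 9-10 15-6 11-1 11 2 11 4 10 7 9 8 8 10 5 11 3 12 1 11-1 12-4 10-5 9-9 7-9 5-9 2z"/><path d="M249 17l23 45 9 29 0 10-2 7-8 7-8 3-8 0-7-3-14-15-24-35-25-48"/></g><g data-elev="1250"><path d="M207 463l-21-21-17-26-11-31-3-28 3-18 4-7 6-6 10-7 10-5 22-3 13 1 13 3 23 13 20 19 14 23 8 27-1 26-3 11-5 12-7 9-8 8"/><path d="M271 17l37 70 8 19 3 14-2 5-5 4-43 12-13 2-14-4-11-10-27-44-38-68"/></g><g data-elev="1300"><path d="M179 463l-23-39-29-59-14-21-10-11-13-10-14-8-26-10-5-5 3-7 20-17 11-16 7-18 3-28 2-3 4 0 7 3 45 31 15 6 14 5 17 2 16-1 14-5 14-9 7 1 9 9 27 41 22 28 26 22 12 7 10 4 11 1 10-1 9-5 7-7 6-9 4-13 1-29-4-28-10-32-17-35-14-20-11-10-12-7-11-5-13-3-20 2-38 15-7 0-6-2-10-12-38-73-39-65"/><path d="M21 17l0 32-2 7-2 3"/><path d="M289 17l19 32 28 39 25 30 17 16 14 6 17 2 29-4 25-8"/></g><g data-elev="1350"><path d="M154 463l-14-30-16-27-15-19-15-12-19-9-20-3-20 2-18 8"/><path d="M343 328l12 1 9-3 8-7 5-11 3-13 0-16-2-17-5-18-8-19-9-17-9-13-11-11-11-9-12-5-12-1-11 1-17 11-10 14-3 16 4 20 16 36 18 27 11 13 12 10 12 7z"/><path d="M17 241l10-20 3-26-3-27-10-27"/><path d="M59 17l1 32 9 39 13 35 18 32 23 30 24 21 13 7 12 5 11 1 10-1 11-8 6-14-1-18-5-24-13-32-20-40-23-36-21-29"/><path d="M307 17l17 26 22 25 21 18 21 12 18 5 19-2 21-9 17-13"/></g><g data-elev="1400"><path d="M128 463l-8-18-12-18-13-14-14-9-15-6-17-1-16 3-16 7"/><path d="M336 306l10 1 7-2 5-5 5-8 2-9 0-12-5-27-13-27-16-20-9-6-9-4-9-2-9 2-10 7-7 14-1 15 5 19 10 22 14 20 15 14z"/><path d="M160 172l7-1 5-3 3-6 1-7-3-19-9-26-17-30-17-23-17-13-5-1-6 0-4 4-3 6-1 16 4 22 9 24 11 21 14 18 15 13z"/><path d="M327 17l16 22 20 18 21 12 21 4 11-1 9-3 8-5 7-8 6-9 3-9 0-21"/></g><g data-elev="1450"><path d="M93 463l-6-10-7-8-10-7-10-4-11-1-11 1-11 4-10 7"/><path d="M329 281l11 0 6-7 2-12-3-17-8-17-10-14-12-7-10-1-7 5-4 8 0 10 3 13 5 13 9 12 9 9z"/><path d="M354 17l9 10 11 8 11 5 11 1 9-1 8-6 5-8 1-9"/></g>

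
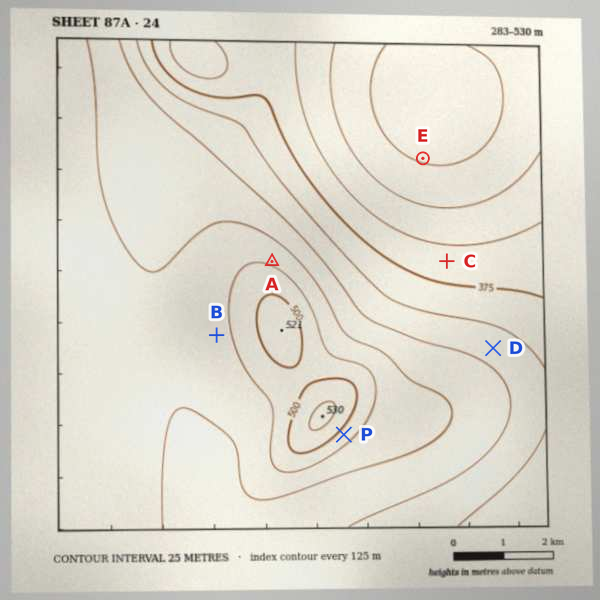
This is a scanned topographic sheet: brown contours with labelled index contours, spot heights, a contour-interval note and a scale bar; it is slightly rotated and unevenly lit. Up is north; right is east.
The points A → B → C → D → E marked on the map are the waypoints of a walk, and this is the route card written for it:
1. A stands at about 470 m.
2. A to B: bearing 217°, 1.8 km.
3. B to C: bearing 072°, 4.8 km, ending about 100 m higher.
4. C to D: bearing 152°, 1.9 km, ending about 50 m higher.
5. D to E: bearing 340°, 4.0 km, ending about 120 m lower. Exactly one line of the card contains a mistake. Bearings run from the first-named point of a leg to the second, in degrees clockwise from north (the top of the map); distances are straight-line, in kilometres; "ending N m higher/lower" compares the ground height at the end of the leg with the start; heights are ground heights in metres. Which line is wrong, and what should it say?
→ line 3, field sense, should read lower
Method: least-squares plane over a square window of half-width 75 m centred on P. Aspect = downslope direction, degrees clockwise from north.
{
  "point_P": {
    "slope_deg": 5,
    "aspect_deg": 135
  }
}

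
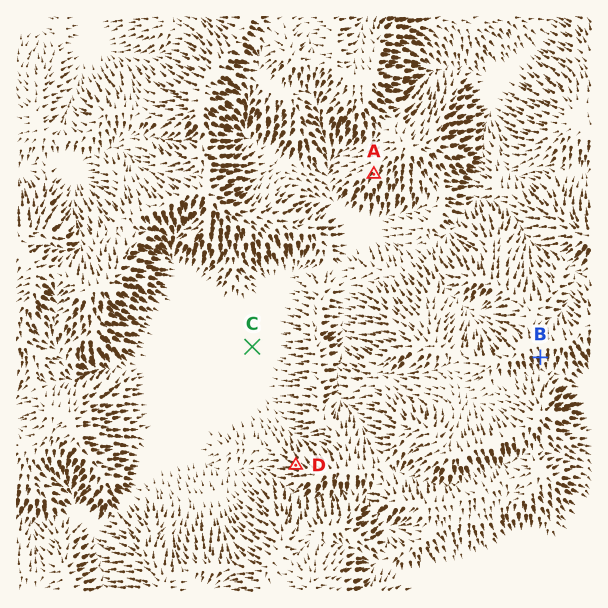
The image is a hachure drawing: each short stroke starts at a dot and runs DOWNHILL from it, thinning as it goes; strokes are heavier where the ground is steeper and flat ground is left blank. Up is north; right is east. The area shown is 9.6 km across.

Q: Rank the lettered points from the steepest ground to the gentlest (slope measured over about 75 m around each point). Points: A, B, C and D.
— D B A C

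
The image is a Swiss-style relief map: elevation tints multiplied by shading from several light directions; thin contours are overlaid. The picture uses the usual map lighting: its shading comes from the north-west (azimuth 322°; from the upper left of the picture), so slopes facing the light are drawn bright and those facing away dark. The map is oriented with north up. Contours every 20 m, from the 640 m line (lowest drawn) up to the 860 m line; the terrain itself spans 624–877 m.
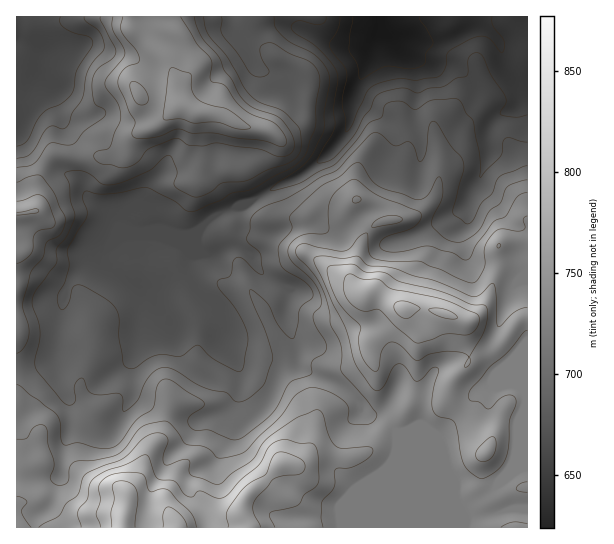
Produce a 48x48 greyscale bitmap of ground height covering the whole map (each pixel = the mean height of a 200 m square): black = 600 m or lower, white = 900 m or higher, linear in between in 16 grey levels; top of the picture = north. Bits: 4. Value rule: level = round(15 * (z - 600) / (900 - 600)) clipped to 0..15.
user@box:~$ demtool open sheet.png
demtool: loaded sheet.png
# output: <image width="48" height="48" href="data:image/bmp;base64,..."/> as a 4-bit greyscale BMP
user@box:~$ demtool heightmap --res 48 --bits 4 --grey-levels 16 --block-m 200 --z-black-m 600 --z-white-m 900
<image width="48" height="48" href="data:image/bmp;base64,Qk32BAAAAAAAAHYAAAAoAAAAMAAAADAAAAABAAQAAAAAAIAEAAATCwAAEwsAABAAAAAAAAAAAAAAABEREQAiIiIAMzMzAERERABVVVUAZmZmAHd3dwCIiIgAmZmZAKqqqgC7u7sAzMzMAN3d3QDu7u4A////AKqqq7ze7d3dzMzMy7u6qpmZmZmZmZqqqqqqq7zd7d3dy8zMy7u6qpmZmZmZmaqqqqqqqrzN7c3cu7vMzLu7qpmZmZmZmaqqqqqpmrzd3czLu7u8zMu7uqmZmZmZmaqqqqmZmavN3Mu7qqq7zMzMuqqZmZmZmaqqqqmZmaq7zLqqqpqqvMzMuqqqmZmZmqqqqpmZmZmaq7qqqZmaq8zMuqqqqZmZmru6qpmZiIiImrqpmZiJq8y7uqqqqZmZqru7qpmZiIh4iqqpiIiImru7uqqqqZmZqqu7qpmZiIh3iZmYiIiIiaqqqpmZmZmaqqq6qpmYh3h3eImYiId3eJqqqpmZmaqqqqqqqoiId3d3d4iZiId3d4mqqpmZmaqqqqqqqoiHd3d3d4iYiHd3d4iZmZmaqaqquqqqqoh3d3d3d3iId3d3d3iJmJmqqaqqu6qqqod3d3dmZnd3d3Zmd3eIiZmrqqqqu7qqqod2d3d2Zmd2ZmZmd3d4iZq7uqu6q7uqqod2Z3d2ZmZmZmZmZ3d4iJq7u7u7u7uqqoh2Z3d2ZmZmZmZmZ3d3iJq7u8zMzLuqqoh2Z3dmZmVVZmZmd3d3iaq7vMzMzMuqqoh2ZndmZVVWZmZmd3d4iau7zN3d3dy6qodmZmZmZVVWZmZmd3d4ibzMzd3d3Mu6qodmZmZmVVVWZmZnd3Z3iszdzd3My6qqmod2ZmZlVVVVVmZndmZnm8zdzMu7qpqqmYh3ZmVVVVVVVmZnZmd4q8zMy6qqmZmqmZiHZlVVVVVVVVZmZneJq7u6qqmZmImamZmHZlVVVVVVVVVmZniaqqqpiImYiImamZmHdlVVVVVVVVZmZniZmZmZiIiId4iqqZmYdlVVVVVVVVZmZneIiImZiIh3dniZmamZh2VVVVVVVVZmZ3d4iIiZmZh3ZmeImaqph2ZVVVVWZlVVZnd4iImZmZiHZmZ4iZqYh2ZVVWZmdmZVVmZ3iJmZiId3ZlZ3iImYd2ZmZmZ3d3ZmVVZneImYd3d3dlVneIiId2d3d2Z3iHd3dlVWZ4iHd2Z3dlVmd3iHd3iIh3d3eHiHd3ZUVnd3ZmZndmVWZmd4iIiIiId3iIiIiIdlRFd2ZmZndmVVVlZ3d4iImIh4iIiIiJh2Q0VmZmZmZmVVVVVnd3iImZmIiImZmZl2VDRmZmZmZlVFVVVmZneImaqZmaqqqph2VDNWZmZmZVVFVFVWZnd4maqqqqqqmYd2VDNFVWVmZVVERFVVVmd4mqqrqqqph3ZmZDM0VVVVVVVERFVVVWeIqqqqqqqXdmZmZTI0RVRVVVREQ1VVVWeJqqqqqZmHZmZmZTIjNENEREREM1VFVWeJqpqqqph2ZmZmZUMiIzMzNERDM1RFVVZ4mZqqqph2ZmZmVDIiIiIjNERDNEREVVZniaqqqYdmZmZlQyIhIRIiM0QzNERFVVVomaqamHZmZmVUQyIRERIiMzMzNEVVVVZ4mZmZmGZmZlREQzIRERIiMzMzM0VVVmd5mZmZh2ZmZVRERDIhESIiMzMzMw=="/>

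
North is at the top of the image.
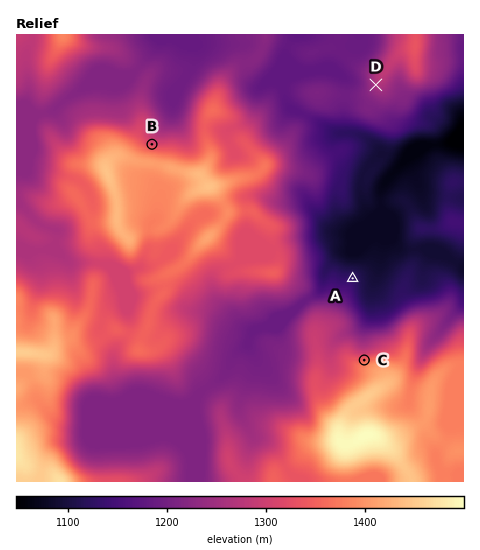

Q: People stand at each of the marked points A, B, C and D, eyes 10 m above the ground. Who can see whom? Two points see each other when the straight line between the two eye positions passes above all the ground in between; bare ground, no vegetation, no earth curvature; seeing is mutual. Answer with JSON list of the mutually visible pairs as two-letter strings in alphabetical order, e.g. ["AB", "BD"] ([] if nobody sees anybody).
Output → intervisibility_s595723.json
["AC", "AD", "CD"]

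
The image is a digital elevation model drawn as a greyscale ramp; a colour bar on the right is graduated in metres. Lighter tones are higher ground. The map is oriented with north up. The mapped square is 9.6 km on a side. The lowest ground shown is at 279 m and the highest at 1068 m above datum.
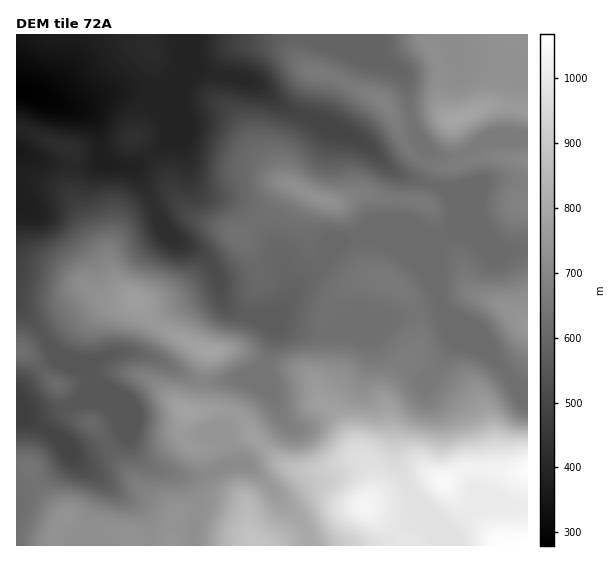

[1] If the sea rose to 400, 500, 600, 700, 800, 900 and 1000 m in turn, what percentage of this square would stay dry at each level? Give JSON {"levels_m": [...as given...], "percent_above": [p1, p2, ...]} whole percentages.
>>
{"levels_m": [400, 500, 600, 700, 800, 900, 1000], "percent_above": [92, 82, 66, 31, 12, 8, 3]}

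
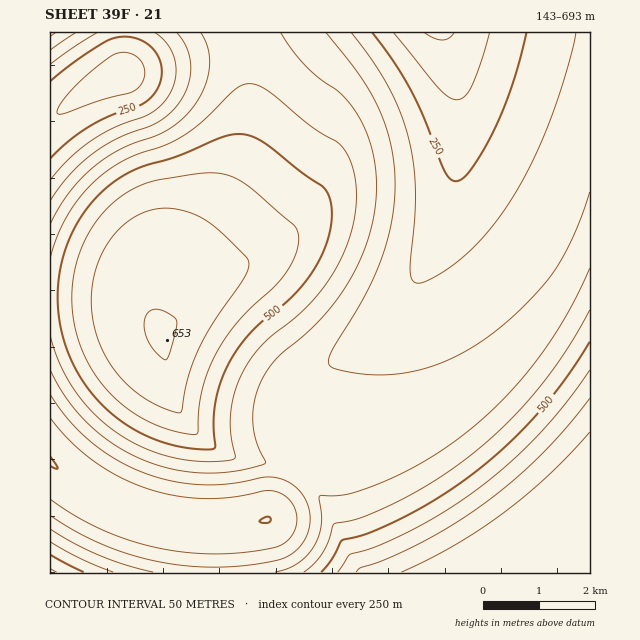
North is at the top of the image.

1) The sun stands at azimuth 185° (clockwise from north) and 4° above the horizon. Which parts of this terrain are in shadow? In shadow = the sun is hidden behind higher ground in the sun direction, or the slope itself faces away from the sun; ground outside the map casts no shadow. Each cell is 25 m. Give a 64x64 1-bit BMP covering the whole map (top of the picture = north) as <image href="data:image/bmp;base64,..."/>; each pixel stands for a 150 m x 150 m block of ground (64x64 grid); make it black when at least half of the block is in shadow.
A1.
<image width="64" height="64" href="data:image/bmp;base64,Qk0+AgAAAAAAAD4AAAAoAAAAQAAAAEAAAAABAAEAAAAAAAACAAATCwAAEwsAAAIAAAAAAAAA////AAAAAAD///////4AAP///////wAA////////wAD////////gAP////////AA////////+AD////////+AP////////8A//8B/n///4D/+AAAf///wP/gAAB////g/4AAAD///+D/AAAAP///8H4AAAA////4fAAAAB////x4AAAAH////HAAAAAf///+YAAAAA////8AAAAAD////wAAAAAH////AAAAAAf///8AAAAAB////wAAAAAD////AAAAAAP///8AAAAAAf///wAAAAAB////AAAAAAD///8AAAAAAP///wAAAAAAf///AAAAAAA///8AAAAAAB///wAAAAAAD///AAAAAAAH//8AAAAAAAP//wAAAAAAAP//AAAAAAAAH/8AAAAAAAAD/wAAAAAAAAD/AAAAAAAAAD8AAAAAAAAAD/gAAAAAAAAH/wAAAAAAAAD/wAAAAAAAAP/8AAAAAAAA//+AAAAAAAD//8AAAAAAAP//4AAAAAAA///wAAAAAAD///gAAAAAAP//+AAAAAAA///8AAAAAAD///wAAAAAAP///AAAAAAA///8AAAAAAB///wAAQAAAH///AAH4AAAf//4AA/wAAB///gAH/gAAD//+AAf+AAAP//wAD/4AAAf//AAP/gAAA//4AB/+AAAB//AAH/4AAAD/4AA//wAAA=="/>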